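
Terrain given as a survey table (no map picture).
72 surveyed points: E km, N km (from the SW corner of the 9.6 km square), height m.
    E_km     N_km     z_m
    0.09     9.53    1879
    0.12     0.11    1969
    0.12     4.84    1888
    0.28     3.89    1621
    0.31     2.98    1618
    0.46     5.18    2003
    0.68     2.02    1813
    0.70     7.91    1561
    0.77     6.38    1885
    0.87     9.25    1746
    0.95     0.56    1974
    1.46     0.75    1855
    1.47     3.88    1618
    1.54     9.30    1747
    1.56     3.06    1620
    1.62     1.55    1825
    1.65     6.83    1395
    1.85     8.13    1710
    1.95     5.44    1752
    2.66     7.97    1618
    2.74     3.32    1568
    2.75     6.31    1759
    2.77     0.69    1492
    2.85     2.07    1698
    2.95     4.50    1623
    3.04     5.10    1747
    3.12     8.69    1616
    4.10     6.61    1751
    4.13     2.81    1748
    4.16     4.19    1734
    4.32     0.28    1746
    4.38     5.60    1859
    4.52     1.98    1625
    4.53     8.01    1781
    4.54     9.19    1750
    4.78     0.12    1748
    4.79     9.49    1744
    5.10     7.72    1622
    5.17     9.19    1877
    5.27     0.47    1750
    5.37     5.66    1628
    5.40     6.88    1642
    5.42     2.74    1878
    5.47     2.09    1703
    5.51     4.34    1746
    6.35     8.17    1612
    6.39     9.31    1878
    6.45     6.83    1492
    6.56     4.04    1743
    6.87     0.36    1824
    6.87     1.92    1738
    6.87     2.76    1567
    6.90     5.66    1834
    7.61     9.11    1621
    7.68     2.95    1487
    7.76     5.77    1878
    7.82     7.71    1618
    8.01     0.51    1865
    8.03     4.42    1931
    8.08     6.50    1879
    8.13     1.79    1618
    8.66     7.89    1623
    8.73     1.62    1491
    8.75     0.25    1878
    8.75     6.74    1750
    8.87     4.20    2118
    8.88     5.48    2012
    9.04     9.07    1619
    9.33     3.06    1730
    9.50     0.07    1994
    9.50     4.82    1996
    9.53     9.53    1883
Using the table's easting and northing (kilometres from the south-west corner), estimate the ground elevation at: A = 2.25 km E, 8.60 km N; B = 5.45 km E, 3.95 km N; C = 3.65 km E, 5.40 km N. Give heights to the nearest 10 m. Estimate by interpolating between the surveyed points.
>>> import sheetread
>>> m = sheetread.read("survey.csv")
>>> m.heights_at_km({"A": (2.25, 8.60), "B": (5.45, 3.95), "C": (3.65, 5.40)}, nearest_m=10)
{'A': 1740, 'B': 1750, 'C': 1750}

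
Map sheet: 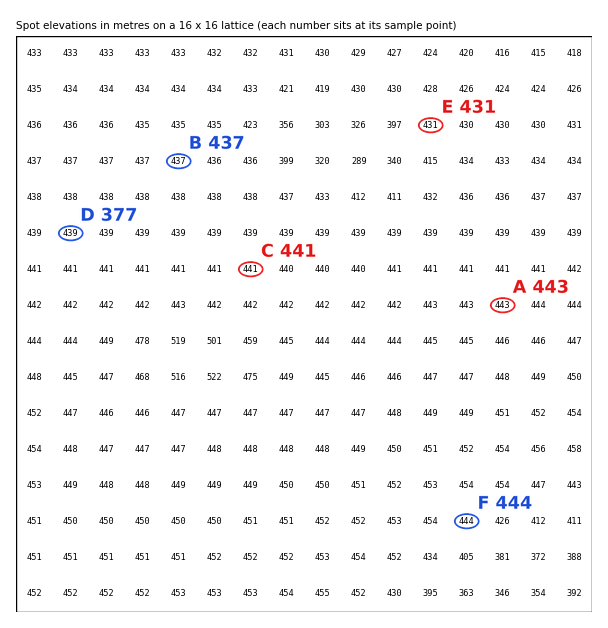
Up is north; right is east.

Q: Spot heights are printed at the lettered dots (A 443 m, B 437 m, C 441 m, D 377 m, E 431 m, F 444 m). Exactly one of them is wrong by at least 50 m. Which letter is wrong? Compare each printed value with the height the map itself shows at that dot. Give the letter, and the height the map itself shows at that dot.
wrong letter D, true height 439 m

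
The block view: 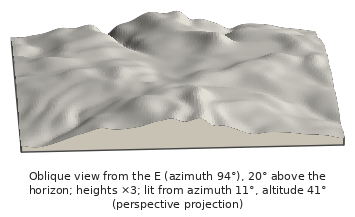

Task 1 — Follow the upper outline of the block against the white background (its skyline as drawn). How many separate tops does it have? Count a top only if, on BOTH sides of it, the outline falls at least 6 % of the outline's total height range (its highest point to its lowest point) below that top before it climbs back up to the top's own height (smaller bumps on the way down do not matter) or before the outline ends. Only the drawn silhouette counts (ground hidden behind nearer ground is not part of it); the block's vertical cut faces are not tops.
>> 2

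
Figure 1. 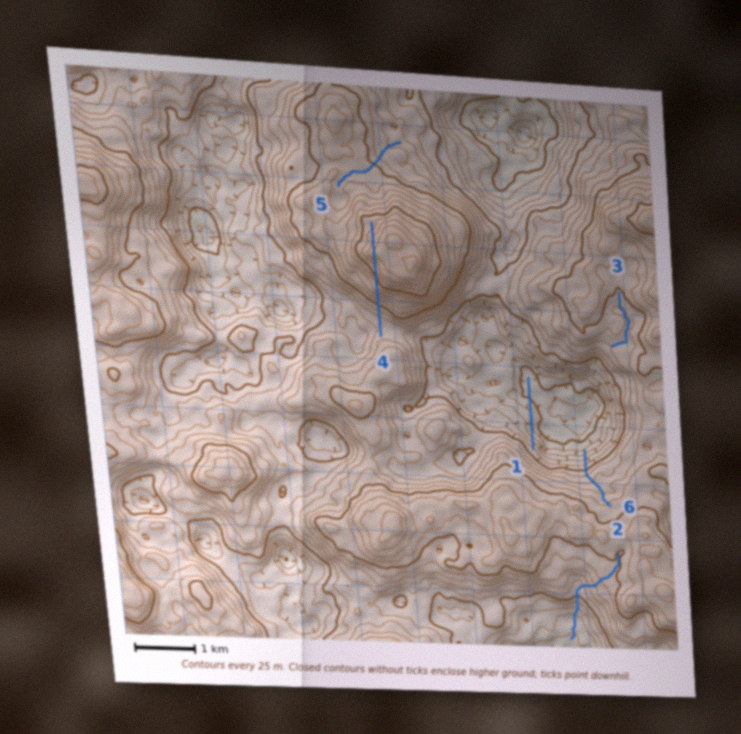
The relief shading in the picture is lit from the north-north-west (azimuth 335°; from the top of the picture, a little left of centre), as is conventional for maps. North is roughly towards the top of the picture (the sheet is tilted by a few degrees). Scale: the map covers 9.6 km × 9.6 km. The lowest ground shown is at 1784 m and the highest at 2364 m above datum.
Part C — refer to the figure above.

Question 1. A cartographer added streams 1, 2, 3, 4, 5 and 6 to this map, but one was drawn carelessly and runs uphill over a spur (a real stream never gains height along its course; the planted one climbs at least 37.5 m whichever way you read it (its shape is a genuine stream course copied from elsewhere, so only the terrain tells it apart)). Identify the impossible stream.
4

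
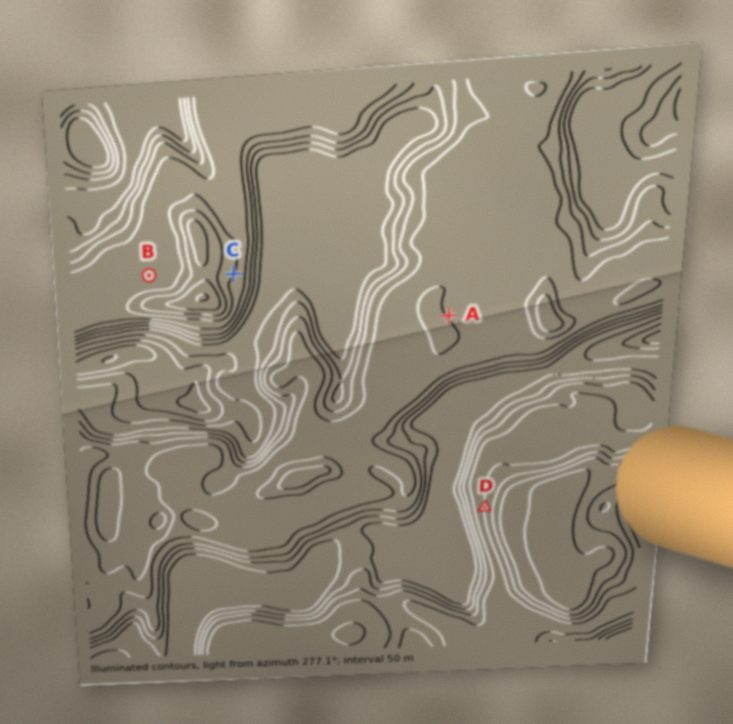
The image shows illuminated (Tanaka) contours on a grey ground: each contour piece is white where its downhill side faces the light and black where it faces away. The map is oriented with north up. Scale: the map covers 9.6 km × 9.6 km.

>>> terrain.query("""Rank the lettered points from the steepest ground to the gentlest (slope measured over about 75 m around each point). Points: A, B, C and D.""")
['D', 'C', 'A', 'B']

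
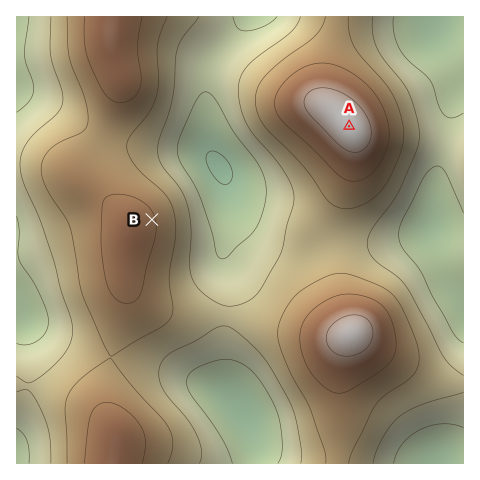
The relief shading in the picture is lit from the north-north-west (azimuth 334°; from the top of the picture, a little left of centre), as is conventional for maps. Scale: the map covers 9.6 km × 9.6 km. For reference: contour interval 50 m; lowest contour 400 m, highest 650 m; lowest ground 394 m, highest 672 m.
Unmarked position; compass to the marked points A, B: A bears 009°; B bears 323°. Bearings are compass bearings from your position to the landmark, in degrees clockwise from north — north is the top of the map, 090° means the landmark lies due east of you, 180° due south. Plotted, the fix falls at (303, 420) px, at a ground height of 520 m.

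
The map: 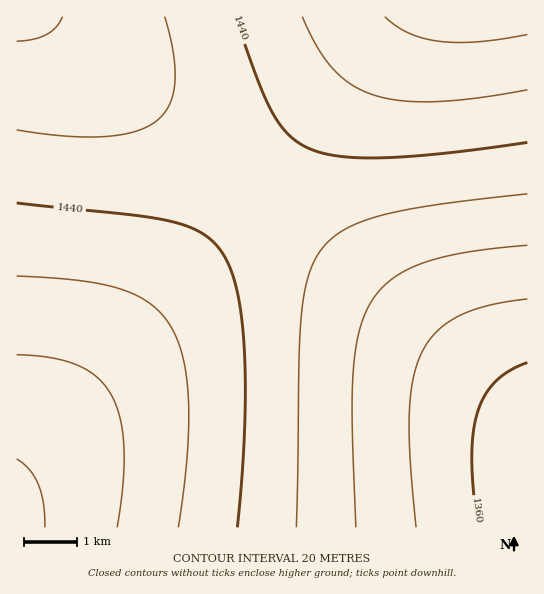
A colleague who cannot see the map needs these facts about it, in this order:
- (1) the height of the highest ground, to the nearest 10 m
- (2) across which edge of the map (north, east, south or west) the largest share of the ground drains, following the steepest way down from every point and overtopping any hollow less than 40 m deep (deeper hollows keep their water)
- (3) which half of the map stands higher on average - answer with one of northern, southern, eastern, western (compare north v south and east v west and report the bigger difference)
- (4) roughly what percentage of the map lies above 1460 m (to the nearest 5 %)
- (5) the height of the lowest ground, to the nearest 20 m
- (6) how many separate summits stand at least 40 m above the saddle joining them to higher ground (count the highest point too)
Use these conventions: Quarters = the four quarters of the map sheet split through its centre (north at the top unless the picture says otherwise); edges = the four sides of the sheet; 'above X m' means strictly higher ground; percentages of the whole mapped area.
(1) The highest point reaches roughly 1510 m.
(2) The largest share of the runoff leaves by the eastern edge.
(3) On average the western half of the map is the higher ground.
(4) Ground above 1460 m makes up about 20 % of the sheet.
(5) The lowest ground is at about 1340 m.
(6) Counting only tops that stand 40 m proud, the map has 2 summits.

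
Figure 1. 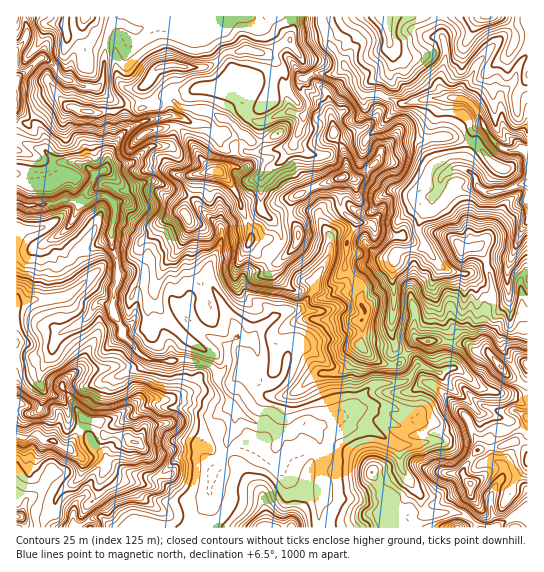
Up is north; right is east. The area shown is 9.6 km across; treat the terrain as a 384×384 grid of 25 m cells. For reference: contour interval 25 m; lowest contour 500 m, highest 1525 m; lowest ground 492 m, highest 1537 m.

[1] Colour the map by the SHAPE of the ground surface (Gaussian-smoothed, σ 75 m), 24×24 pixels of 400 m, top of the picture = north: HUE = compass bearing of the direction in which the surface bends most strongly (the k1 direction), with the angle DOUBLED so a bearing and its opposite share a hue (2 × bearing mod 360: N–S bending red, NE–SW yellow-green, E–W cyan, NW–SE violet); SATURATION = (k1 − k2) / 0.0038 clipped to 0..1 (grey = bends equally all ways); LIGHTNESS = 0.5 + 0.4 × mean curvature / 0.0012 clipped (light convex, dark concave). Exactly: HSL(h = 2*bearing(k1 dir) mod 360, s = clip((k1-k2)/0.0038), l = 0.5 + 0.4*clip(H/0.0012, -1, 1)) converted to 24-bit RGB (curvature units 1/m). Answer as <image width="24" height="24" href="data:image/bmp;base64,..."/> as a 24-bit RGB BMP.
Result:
<image width="24" height="24" href="data:image/bmp;base64,Qk32BgAAAAAAADYAAAAoAAAAGAAAABgAAAABABgAAAAAAMAGAAATCwAAEwsAAAAAAAAAAAAAqdU1zqmJGxJM5dcAUVIhRkYwaK1HX6KGbX6EZGyFSpOkyuOxcJXS01WzT1J8Y1uXvHqrn6aIe5iqMWO662QEziEANMMJIpQ2W6ZqrZ500Deo3l9qp3C0abOzTshfPWg5YXt3a255Z3B7ss+QVUFcnnRfW1lvakhqj5hDksCPbT6Gdyk4nDaZ4vnSFTqLz1vUo51uOGFEnjMpOctZvat/nFMvaJ8hkMjbSFZ+ZW55cpt/o6Jnd1d0oJWBX1yASkaD5u7dYKycXhRz09n4yd/+7bWZMiejwVRoZ2kuuCt70frxmlzMlD2HyLbd1/TuLEaYWUluZpCRko1+gXpwdHSFhI96amB/W5qek8d+kz5vIapaYZcxIxAZ+rasgDzBa8mvzM/809j4piZ0m0+yYtDUvMfq8XvRMb/ZQHuIcnWOaIWQkWZhgX5UfoNnZ4BsbYFngWtPkVpWapmdhUVhOh02jfWCi1+ktEVEHvklZxLHtmP3es/i04Tf77UsjGwk3C0qek5/VnZmdE5ekmpvnHtlYHlRZYFhZnZheHZghW5XeXhRRixM0vnxvSToTV7M236Tt3k2LAM22v+JJCMPHTAZ09F/m27EwYjGuYO3XzWafZ+VcZmeZmW/2qjLg1dbdnZNKG4qY64lt1nRkdfjJ9AljDIXKxQIlNIauLNTFmVS8Y6PpH3Va3rGL71fUzkXYlkcmU0fH0Juq6GDe22NWH98bqZ/xlLOw2iXzJmCk8TwDZNheF4UJh4Njy850PvrmVz5xNSWM01mT4xi2Jx/Lo1HMwIax9GVS0uxlMnPXk2mX59diF99i4ZsV2NIXEB5z5bN0u7PHxVJ9lO81OP3Qmbt1fH2UejcRsOTsJBKaktPQXYyjdBQgQyaNstHr6OAdKiih15vhKKTf1FnVI1mmWKrmne8V3OzhMeZ4eeaCBAr1+6kQnB/T6pNdpVBpWU8biw6tonIlofKyJi1SZkmCAAz39ukrbuKYlhxeIx+fz1tvb5LYkQoRkIcE5oOsSw/QaAx8vPYAQIy6vjTIxpcxsqJoGCThsFQmC6wqXyrWl6BvnO779LgAR8y1Jxvu5F+UG9PX4RjZx9571I+3rfck+a3I4mMTyynh9iQteG2DgY/9vfUIEJxrms5aig5vuldL2Lkf4NMgGF1UXpUns53YQCh1d+cgVGQy4F0W3M/DCMz+MHOVsiM7arEWZp2Bycs+vDFbGscESIcms5BMg4o1Wg6LMVunNJJErqysINuJ4UmNUmy59p3AgQx5cLAlEyHzWBlmceCADtu2uOojrHEXi2a9erWCg84/emY3gIcGIDSOtm/QR/F1/P0u6vZ5tbdCnyCh43d7cj1AF7L9dbXABJlWbRh3GnVzMTusvGdHQUus/GUbCVoha8238ImPRdOleuDdv/mVibGNDSKLnpNiIk+fL94zo+URCCdYUQASnkATU4ADkEAiAAyMnghRc+WzJUaqiAcUy2LyPnMJB6V0rrn+s3vHlhgvbUdEcAglW8NLTBHV3p3XaJOepAiNjUEvgAsW7N1c4eywsbpAEaVehuU41mrvQO+rej/9Mf60/D4qDjwFEtDTo1XYbSMyq77zNf//4zsQLKOJZOATn1reqJBWBJB7dTrDMLNdcGOgzRMn5Yrr35NBwkyqv8ZG6cRKAsNqv6TfVsqtDEbrCxIHWUjdjwtJScM2f+HOgCa99TyfD29YEJnV4RTetXLHO9lbgAWxXaTeTmLzY9SfGhDFFxALf804sr/SczzvKYvZTA3ktyvVjLS9tXzFipo7enCWN+fAMez82ZolFrNZGbNsKnYONB/oAZTwDiw2yVaZFSR1dv209r4w5nxqVDpKY0AaaESc6TLjNLNfzdQqntHb4McD0p84fHQo3jjewm9Dpg+uVcfZ1GQqoBxWglKTtGHmdikIxydyfLWk6EeKiAJsCtmrJfjqLVbZn4/SFQseHNPgXODiop5pNSJEyOE2/bVcx1GagwTv2AaY4g6OGIhWTcXRqeIU6NmuaBfAEo64xwArCIast7IFdGLMUla8tLpw8PwsqzycE/LZ2BIdoBT0bVnILsARp0IQxM/i5pjwqKNwqXCSWWNzWqcJp+TvYerS6p5qAj5Fjt30d2fqp9qO6ikVHdvVYs+inQ8T0gyvEyzuq/lhIfWz2m9kOKhYyBkWkqMW1mRwdCoeqCjoWC2kTzOv5dZKWVOxnGFEhhvc7bRzct4tsCUQWx6hIBkdoRpfnZsentyYHFef4xMaVlQpbJnvaBmOiVcpHqkYmmhss2Pl09+ckabQ4mg4Z6xYLrOPq6Q"/>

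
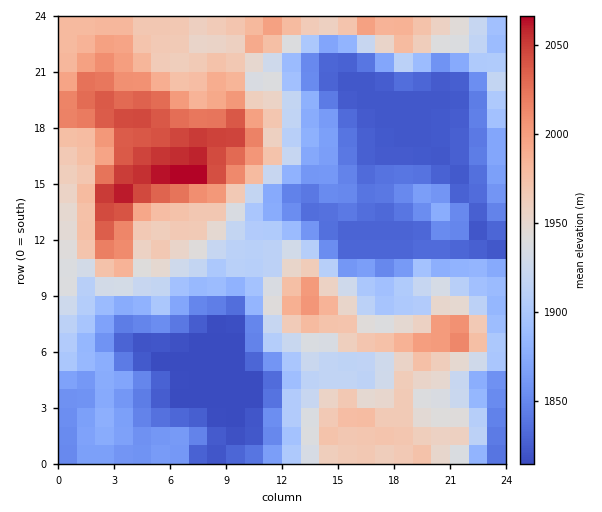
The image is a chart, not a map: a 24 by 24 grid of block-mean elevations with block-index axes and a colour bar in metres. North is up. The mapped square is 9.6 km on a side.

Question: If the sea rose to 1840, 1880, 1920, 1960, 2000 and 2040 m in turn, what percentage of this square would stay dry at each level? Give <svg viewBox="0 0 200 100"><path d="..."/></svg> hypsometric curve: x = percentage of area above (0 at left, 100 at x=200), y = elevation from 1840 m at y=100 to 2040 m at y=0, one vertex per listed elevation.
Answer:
<svg viewBox="0 0 200 100"><path d="M158 100l-36-20-31-20-29-20-38-20-15-20"/></svg>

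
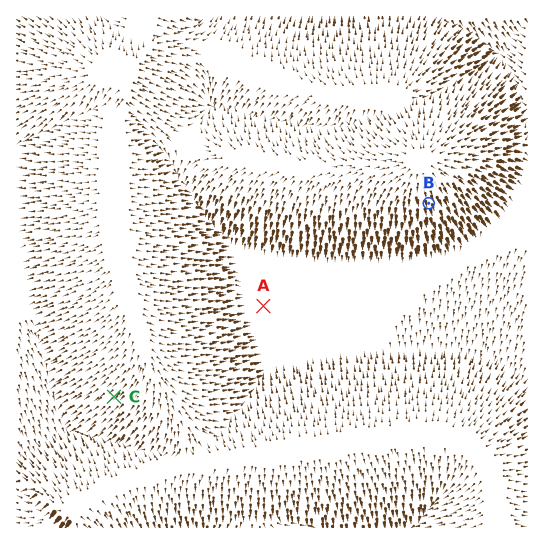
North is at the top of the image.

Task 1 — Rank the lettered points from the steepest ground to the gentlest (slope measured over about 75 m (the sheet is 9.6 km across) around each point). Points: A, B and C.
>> B C A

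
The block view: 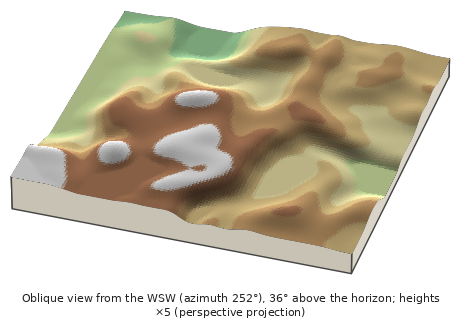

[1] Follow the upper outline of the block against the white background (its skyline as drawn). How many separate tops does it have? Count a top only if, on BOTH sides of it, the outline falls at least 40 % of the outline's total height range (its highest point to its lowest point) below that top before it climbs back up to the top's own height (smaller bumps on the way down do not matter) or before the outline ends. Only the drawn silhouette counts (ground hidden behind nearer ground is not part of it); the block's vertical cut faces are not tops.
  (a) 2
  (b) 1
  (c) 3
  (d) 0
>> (d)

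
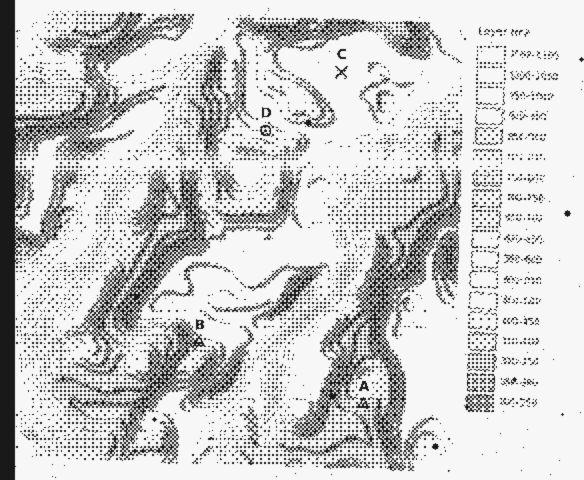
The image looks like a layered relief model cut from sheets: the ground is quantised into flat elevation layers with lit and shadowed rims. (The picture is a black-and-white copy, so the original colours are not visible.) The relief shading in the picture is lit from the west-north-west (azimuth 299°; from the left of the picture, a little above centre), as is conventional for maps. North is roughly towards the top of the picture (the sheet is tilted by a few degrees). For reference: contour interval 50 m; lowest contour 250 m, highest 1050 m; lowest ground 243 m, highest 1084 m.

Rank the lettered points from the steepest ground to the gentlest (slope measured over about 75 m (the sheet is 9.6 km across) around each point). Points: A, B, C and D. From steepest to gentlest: B D A C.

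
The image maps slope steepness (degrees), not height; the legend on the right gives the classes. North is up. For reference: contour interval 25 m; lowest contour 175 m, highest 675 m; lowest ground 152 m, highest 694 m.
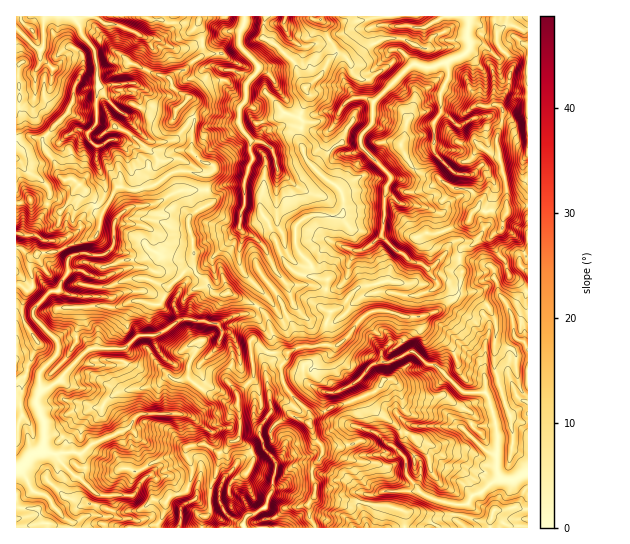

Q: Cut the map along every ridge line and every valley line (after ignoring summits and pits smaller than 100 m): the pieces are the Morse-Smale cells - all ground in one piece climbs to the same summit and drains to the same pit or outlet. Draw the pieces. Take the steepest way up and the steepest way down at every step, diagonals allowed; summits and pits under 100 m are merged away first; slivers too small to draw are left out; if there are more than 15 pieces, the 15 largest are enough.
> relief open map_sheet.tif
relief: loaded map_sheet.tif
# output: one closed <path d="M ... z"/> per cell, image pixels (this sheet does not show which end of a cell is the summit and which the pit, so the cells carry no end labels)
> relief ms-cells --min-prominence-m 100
<path d="M206 189l-27 2-24 13-24 3-5 2-11 13-2 24-10 9-24-2-10 6-7-10-32 7-8-7-6 0 1 279 140 0 12-31 13-4 6-4 4-14 0-9-5-9 0-10 18-3 12 8 6 0 8-11 4 0 4-3 1-23-3-21 16-16-2-37 2-1 17 13 18 0-7-4-4-4-12-31-7-7-28-14-16 0-6-10-13-12-2-26-5-26 5-6 16-10z"/><path d="M527 252l-7 5-1 8-17 2-8 4-5-6-28-6 0 20-2 15-18 15-8 4-15 4-12 0-20-6-12 0-8 4-11 11-6 9-11 10-39 2-11 6-3 8-4 4 2 17 12 17 13 12 3 6-2 8 4 10 10 14-4 12-7 8 3 26-7 10 1 12 6 11 213-1z"/><path d="M527 16l-206 1-1 2 5 7 2 9 8 12 1 7-8 7-5 12-18 14 3 11-8 17 3 7-3 8 0 13 8 19 17 17 8 4 8 8 3 18-1 5-4 2-26-1-10 4-7 7 0 20 5 9 8 7 4 15 15 2-5 22 0 6 8 6-4 8-1 24 12 0 32-33 16-1 20 6 19-1 16-7 18-15 2-15-2-20-17-2-9 10-6 1-8-5-10-3-28-25 6-49 4-7 15-2 27-28 0-26 8-10-1-18 8-16-1-16 19-10 4-10 12 1 17 14 1 17 5 6 14 2 9-2z"/><path d="M265 16l-66 1 0 10 4 12 0 15-7 5 1 4 6 5 10-3 8 4 13 2 9 2 6 5-4 11 0 12-6 9 0 12 5 11 7 6 1 22-9 23-16 0-20 6 2 13-20 14-1 9 5 19 2 26 13 12 6 10 16 0 28 14 7 7 7 20 8 15 5 3 5 0 9-5 26-2 2-2 0-22 4-8-8-6 5-28-15-2-4-15-8-7-5-9 0-20 7-7 10-4 29 0 2-14-3-10-8-8-8-4-21-24-4-12 0-13 3-7-3-8 8-21-15-33-18-17-12-6z"/><path d="M478 43l-8 0-4 10-19 10 1 16-8 16 1 18-8 10 0 26-27 28-15 2-4 7-6 49 28 25 10 3 8 5 6-1 9-10 17 2 1-8 3-4 6 0 10-7 10-1 12-8 2-12 6-10 19-4 0-123-23-1-5-6-1-17-13-11z"/><path d="M198 16l-181 0-1 90 6 1 12-8-1 14 6 10 6 10 13 10 19-14 10 3 1 6 7 7 7 0 7-5 14-1 9-12-4-10 9-6 3-10-6-8-29 2-5-8 13-3 24-1 7-8 9-20 0-6-6-12 10 2 20 10 9 0 7 6 1 5 4-1 5-5 0-15-4-12z"/><path d="M157 39l-9 0 5 10 0 6-9 20-7 8-24 1-13 3 5 8 29-2 6 8-3 10-9 6 4 10-9 12-14 1-7 5-7 0-7-7-1-6-10-3-19 14-13-10-6-10-6-10 0-13-11 7-6 0 0 51 11 14 18 11 4 7-1 13 13 9 17-27 3 0 6 6 6 8 3 10 6 4 16-26 21 2 18-5 16-12 14-1 18 4 8-6-3-5-9-3-9-8 0-26 3-6-2-4-10-11 5-8-16-12-3-8 8-6 9-3 9-8-2-6-7-6-13-1z"/><path d="M253 340l-2 1 0 13 2 9 0 15-16 16 3 21-1 23-4 3-4 0-12 16-3 18-5 10 0 24-8 10-2 8 113 1-5-11-1-12 7-10-3-26 7-8 4-12-10-14-4-10 2-8-3-6-13-12-12-17-2-17 7-11-18-1z"/><path d="M195 60l-9 9-9 3-8 6 3 8 16 12-5 8 10 11 2 4-3 6 0 26 9 8 9 3 3 3-1 4-5 4 0 14 7 0 13-5 16 0 9-23 0-6-1-16-7-6-5-11 0-12 6-9 0-12 4-11-6-5-22-4-8-4-10 3z"/><path d="M311 16l-45 0-2 6-1 16 12 6 18 17 12 26 2 0 16-14 5-12 8-7-1-7-8-12-3-12-3-3-8-1z"/><path d="M187 171l-14 1-16 12-18 5-21-2-17 27-4 20-4 5-30 9 5 10 11-5 24 2 7-4 3-5 2-24 11-13 5-2 24-3 24-13 28-2 0-16-6 2z"/><path d="M205 444l-18 3 0 10 5 9 0 9-4 14-6 4-13 4-4 6-2 14-6 8 1 3 43-1 2-8 8-10 0-24 5-10 3-18 2-4-4-1z"/><path d="M81 185l-4 1-6 13-10 13-7-5-7-2 0 4-13 26 9 5 14 1 5 7 3 0 6-4 22-5 4-5 4-20-5-5-3-10z"/><path d="M527 205l-18 4-6 10-2 12-12 8-6 0-14 8-6 0-3 4 0 7 29 7 5 6 8-4 17-2 1-8 8-6z"/><path d="M17 159l-1 43 7 1 8-3 16 4 2-14-4-7-18-11z"/>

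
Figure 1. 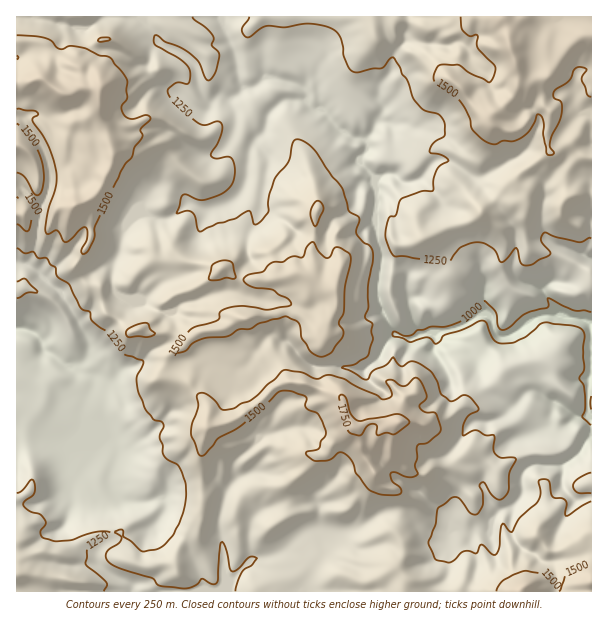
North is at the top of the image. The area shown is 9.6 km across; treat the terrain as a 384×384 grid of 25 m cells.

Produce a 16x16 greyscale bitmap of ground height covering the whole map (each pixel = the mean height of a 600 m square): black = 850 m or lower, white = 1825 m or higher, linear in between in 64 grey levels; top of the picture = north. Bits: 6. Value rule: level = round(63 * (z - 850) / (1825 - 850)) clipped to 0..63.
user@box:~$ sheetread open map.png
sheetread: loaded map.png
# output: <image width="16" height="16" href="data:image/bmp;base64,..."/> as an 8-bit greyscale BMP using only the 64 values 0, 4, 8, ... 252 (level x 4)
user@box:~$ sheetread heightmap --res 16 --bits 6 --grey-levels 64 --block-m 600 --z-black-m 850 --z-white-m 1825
<image width="16" height="16" href="data:image/bmp;base64,Qk02BQAAAAAAADYEAAAoAAAAEAAAABAAAAABAAgAAAAAAAABAAATCwAAEwsAAAABAAAAAAAAAAAAAAEBAQACAgIAAwMDAAQEBAAFBQUABgYGAAcHBwAICAgACQkJAAoKCgALCwsADAwMAA0NDQAODg4ADw8PABAQEAAREREAEhISABMTEwAUFBQAFRUVABYWFgAXFxcAGBgYABkZGQAaGhoAGxsbABwcHAAdHR0AHh4eAB8fHwAgICAAISEhACIiIgAjIyMAJCQkACUlJQAmJiYAJycnACgoKAApKSkAKioqACsrKwAsLCwALS0tAC4uLgAvLy8AMDAwADExMQAyMjIAMzMzADQ0NAA1NTUANjY2ADc3NwA4ODgAOTk5ADo6OgA7OzsAPDw8AD09PQA+Pj4APz8/AEBAQABBQUEAQkJCAENDQwBEREQARUVFAEZGRgBHR0cASEhIAElJSQBKSkoAS0tLAExMTABNTU0ATk5OAE9PTwBQUFAAUVFRAFJSUgBTU1MAVFRUAFVVVQBWVlYAV1dXAFhYWABZWVkAWlpaAFtbWwBcXFwAXV1dAF5eXgBfX18AYGBgAGFhYQBiYmIAY2NjAGRkZABlZWUAZmZmAGdnZwBoaGgAaWlpAGpqagBra2sAbGxsAG1tbQBubm4Ab29vAHBwcABxcXEAcnJyAHNzcwB0dHQAdXV1AHZ2dgB3d3cAeHh4AHl5eQB6enoAe3t7AHx8fAB9fX0Afn5+AH9/fwCAgIAAgYGBAIKCggCDg4MAhISEAIWFhQCGhoYAh4eHAIiIiACJiYkAioqKAIuLiwCMjIwAjY2NAI6OjgCPj48AkJCQAJGRkQCSkpIAk5OTAJSUlACVlZUAlpaWAJeXlwCYmJgAmZmZAJqamgCbm5sAnJycAJ2dnQCenp4An5+fAKCgoAChoaEAoqKiAKOjowCkpKQApaWlAKampgCnp6cAqKioAKmpqQCqqqoAq6urAKysrACtra0Arq6uAK+vrwCwsLAAsbGxALKysgCzs7MAtLS0ALW1tQC2trYAt7e3ALi4uAC5ubkAurq6ALu7uwC8vLwAvb29AL6+vgC/v78AwMDAAMHBwQDCwsIAw8PDAMTExADFxcUAxsbGAMfHxwDIyMgAycnJAMrKygDLy8sAzMzMAM3NzQDOzs4Az8/PANDQ0ADR0dEA0tLSANPT0wDU1NQA1dXVANbW1gDX19cA2NjYANnZ2QDa2toA29vbANzc3ADd3d0A3t7eAN/f3wDg4OAA4eHhAOLi4gDj4+MA5OTkAOXl5QDm5uYA5+fnAOjo6ADp6ekA6urqAOvr6wDs7OwA7e3tAO7u7gDv7+8A8PDwAPHx8QDy8vIA8/PzAPT09AD19fUA9vb2APf39wD4+PgA+fn5APr6+gD7+/sA/Pz8AP39/QD+/v4A////AIx8aGh0aGxwdICMeHSYqKx4ZGRgcHR0cGx0hGxkaIiMZEhITGCAfIR8jJB4aGBoaFRARFBwkHyUnLS8kHRoWFREQEBUiLSYkKzk5LBwXExASEREbJSkpKjAvLCQYFRIOERETHygnJiYmHRcTERETDhEVHSYmKispLSAQDwwKCgkYHCAgJCgpLC4hFBYUFBEWHSUgICEhIicqIBkdGhsbGCkxJRsbGRofJhkZHiEiISMqLi8fHhwYHB4UFRkdISUmKy4wKSEbFxkXExYZISooKCwxMSYcGBcWFBYWHCowLSgwMS8iGxkWFhYaGiYrLjEsJyQkHBsZGRkZHiAkKTIwMQ="/>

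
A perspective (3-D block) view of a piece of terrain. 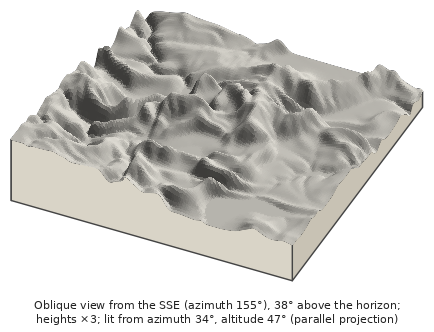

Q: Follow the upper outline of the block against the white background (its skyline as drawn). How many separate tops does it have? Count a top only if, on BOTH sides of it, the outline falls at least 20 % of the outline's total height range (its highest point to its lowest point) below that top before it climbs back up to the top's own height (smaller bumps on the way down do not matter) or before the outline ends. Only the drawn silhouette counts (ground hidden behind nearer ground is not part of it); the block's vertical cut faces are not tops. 1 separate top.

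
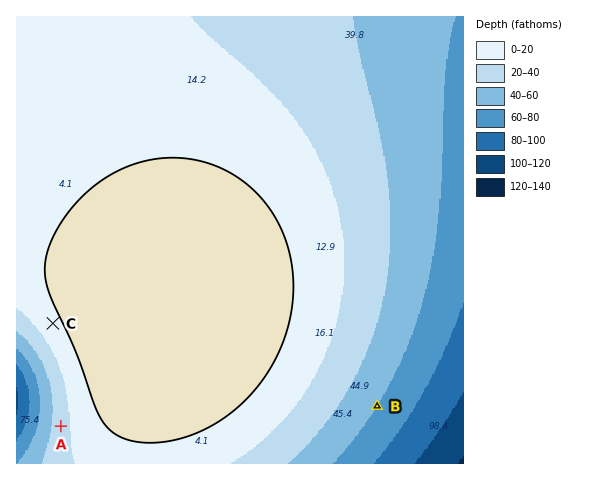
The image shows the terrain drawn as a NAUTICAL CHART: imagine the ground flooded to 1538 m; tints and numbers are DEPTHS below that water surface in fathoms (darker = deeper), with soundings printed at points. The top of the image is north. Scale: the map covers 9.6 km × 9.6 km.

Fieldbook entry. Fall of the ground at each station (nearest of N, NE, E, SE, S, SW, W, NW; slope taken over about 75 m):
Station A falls W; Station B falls SE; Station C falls SW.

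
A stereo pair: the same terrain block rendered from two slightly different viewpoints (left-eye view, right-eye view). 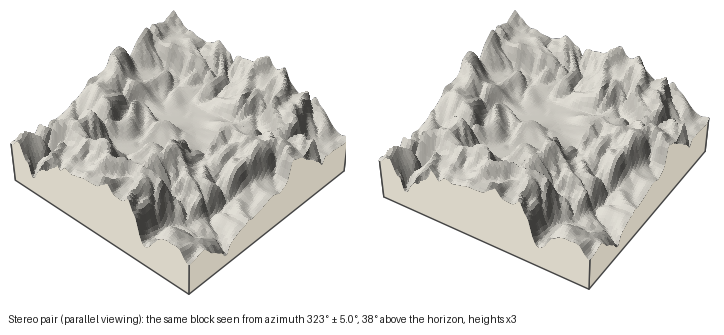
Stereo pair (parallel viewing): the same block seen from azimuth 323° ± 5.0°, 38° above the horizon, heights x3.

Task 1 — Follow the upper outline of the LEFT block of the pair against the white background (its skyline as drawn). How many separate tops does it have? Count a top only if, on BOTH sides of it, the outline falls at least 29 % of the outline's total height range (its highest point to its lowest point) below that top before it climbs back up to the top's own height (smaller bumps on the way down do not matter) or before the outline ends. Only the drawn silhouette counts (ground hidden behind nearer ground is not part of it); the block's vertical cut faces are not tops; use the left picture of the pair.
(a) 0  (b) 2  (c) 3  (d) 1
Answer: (d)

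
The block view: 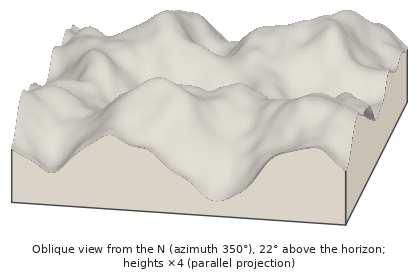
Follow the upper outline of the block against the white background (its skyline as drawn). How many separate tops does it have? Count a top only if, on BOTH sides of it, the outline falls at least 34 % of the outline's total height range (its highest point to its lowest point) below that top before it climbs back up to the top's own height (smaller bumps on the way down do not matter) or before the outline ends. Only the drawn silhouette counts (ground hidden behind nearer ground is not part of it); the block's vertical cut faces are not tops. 0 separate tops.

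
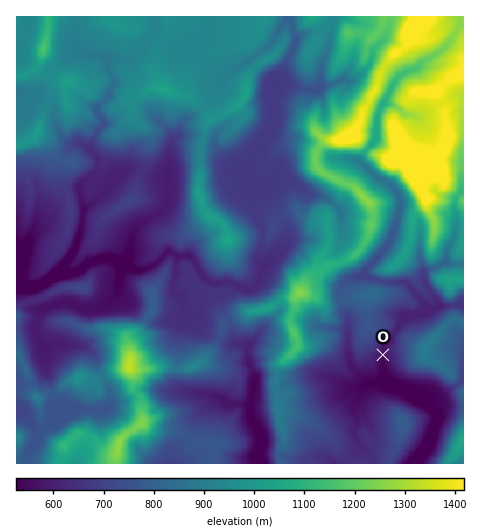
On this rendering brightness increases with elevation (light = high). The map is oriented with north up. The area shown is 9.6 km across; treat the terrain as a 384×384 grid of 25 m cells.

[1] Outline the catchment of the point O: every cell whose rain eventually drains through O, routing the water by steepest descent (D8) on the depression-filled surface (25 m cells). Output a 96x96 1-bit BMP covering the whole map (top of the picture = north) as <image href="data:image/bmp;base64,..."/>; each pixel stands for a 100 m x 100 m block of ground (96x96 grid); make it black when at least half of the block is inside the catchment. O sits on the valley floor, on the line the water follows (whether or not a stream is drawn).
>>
<image width="96" height="96" href="data:image/bmp;base64,Qk2+BAAAAAAAAD4AAAAoAAAAYAAAAGAAAAABAAEAAAAAAIAEAAATCwAAEwsAAAIAAAAAAAAA////AAAAAAAAAAAAAAAAAAAAAAAAAAAAAAAAAAAAAAAAAAAAAAAAAAAAAAAAAAAAAAAAAAAAAAAAAAAAAAAAAAAAAAAAAAAAAAAAAAAAAAAAAAAAAAAAAAAAAAAAAAAAAAAAAAAAAAAAAAAAAAAAAAAAAAAAAAAAAAAAAAAAAAAAAAAAAAAAAAAAAAAAAAAAAAAAAAAAAAAAAAAAAAAAAAAAAAAAAAAAAAAAAAAAAAAAAAAAAAAAAAAAAAAAAAAAAAAAAAAAAAAAAAAAAAAAAAAAAAAAAAAAAAAAAAAAAAAAAAAAAAAAAAAAAAAAAAAAAAAAAAAAAAAAAAAAAAAAAAAAAAAAAAAAAAAAAAAAAAAAAAAAAAAAAAAAAAAAAAAAAAAAAAAAAAAAAAAAAAAAAAAD/gAAAAAAAAAAAAAH/wAAAAAAAAAAAAAP/4AAAAAAAAAAAAAf/8AAAAAAAAAAAAAf/+AAAAAAAAAAAAAf//AAAAAAAAAAAAAf//gAAAAAAAAAAAAf//8AAAAAAAAAAAAf//8AAAAAAAAAAAAf//8AAAAAAAAAAAAf//8AAAAAAAAAAH4f//8AAAAAAAAAA/////8AAAAAAAAAB/////8AAAAAAAAAA/////8AAAAAAAAAAP////8AAAAAAAAAAH////8AAAAAAAAAAD////8AAAAAAAAAAB////8AAAAAAAAAAAP///8AAAAAAAAAAAD///8AAAAAAAAAAAB///8AAAAAAAAAAAA///8AAAAAAAAAAAAf//8AAAAAAAAAAAAf//8AAAAAAAAAAAAP//8AAAAAAAAAAAAP//8AAAAAAAAAAAAP//8AAAAAAAAAAAAP//8AAAAAAAAAAAAP//8AAAAAAAAAAAAP//8AAAAAAAAAAAAP//8AAAAAAAAAAAAf//8AAAAAAAAAAAA///8AAAAAAAAAAAB///8AAAAAAAAAAAD///8AAAAAAAAAAAf///8AAAAAAAAAAA////8AAAAAAAAAAD////8AAAAAAAAAAH////8AAAAAAAAAAP////8AAAAAAAAAAP////8AAAAAAAAAAP////8AAAAAAAAAAH////8AAAAAAAAAAD////8AAAAAAAAAABP///8AAAAAAAAAAAD///8AAAAAAAAAAAB///8AAAAAAAAAAAB///8AAAAAAAAAAAA///8AAAAAAAAAAAA///8AAAAAAAAAAAA///8AAAAAAAAAAAAf//8AAAAAAAAAAAAf//8AAAAAAAAAAAAP//8AAAAAAAAAAAAP//8AAAAAAAAAAAAH//8AAAAAAAAAAAAH//8AAAAAAAAAAAAD//8AAAAAAAAAAAAD//8AAAAAAAAAAAAB//8AAAAAAAAAAAAB//8AAAAAAAAAAAAA//8AAAAAAAAAAAAAf/8AAAAAAAAAAAAAP/8AAAAAAAAAAAAAH/8AAAAAAAAAAAAAD/8AAAAAAAAAAAAAD/8AAAAAAAAAAAAAD/8AAAAAAAAAAAAAB/8AAAAAAAAAAAAAA/8AAAAAAAAAAAAAA/8="/>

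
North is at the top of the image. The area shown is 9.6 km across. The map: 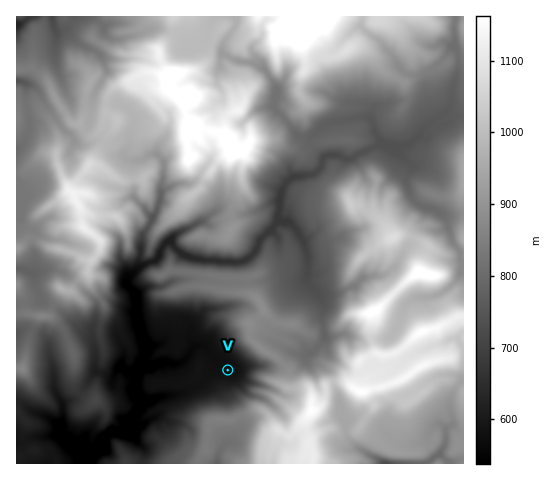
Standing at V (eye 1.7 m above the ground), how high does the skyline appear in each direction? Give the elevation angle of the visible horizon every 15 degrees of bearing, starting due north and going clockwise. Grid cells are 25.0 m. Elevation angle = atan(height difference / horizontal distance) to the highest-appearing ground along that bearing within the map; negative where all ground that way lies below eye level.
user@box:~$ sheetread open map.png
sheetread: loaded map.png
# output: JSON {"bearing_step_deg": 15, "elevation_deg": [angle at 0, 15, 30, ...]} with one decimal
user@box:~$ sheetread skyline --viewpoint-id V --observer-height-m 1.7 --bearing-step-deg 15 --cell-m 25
{"bearing_step_deg": 15, "elevation_deg": [9.4, 14.9, 19.5, 20.4, 19.8, 16.1, 14.2, 19.6, 17.3, 17.4, 17.2, 15.2, 14.6, 14.2, 10.6, 3.6, 0.9, 2.4, 3.7, 3.5, 5.1, 7.6, 6.8, 7.9]}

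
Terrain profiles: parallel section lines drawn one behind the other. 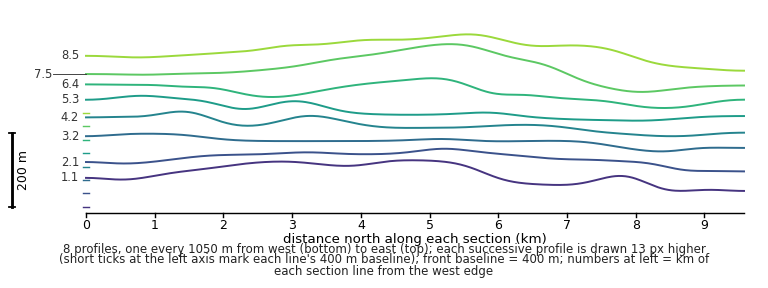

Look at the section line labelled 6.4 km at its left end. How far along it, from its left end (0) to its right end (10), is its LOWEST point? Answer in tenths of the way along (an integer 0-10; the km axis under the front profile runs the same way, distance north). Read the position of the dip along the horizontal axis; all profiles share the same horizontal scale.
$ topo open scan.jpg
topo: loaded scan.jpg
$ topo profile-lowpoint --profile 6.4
9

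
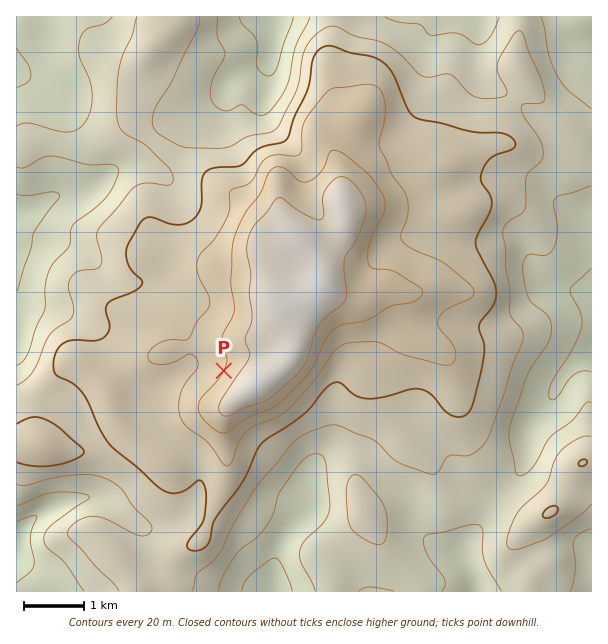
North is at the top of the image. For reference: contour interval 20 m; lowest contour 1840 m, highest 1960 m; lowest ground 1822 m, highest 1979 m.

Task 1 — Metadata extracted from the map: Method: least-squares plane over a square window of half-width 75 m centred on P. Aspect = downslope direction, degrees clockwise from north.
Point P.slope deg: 4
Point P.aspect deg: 298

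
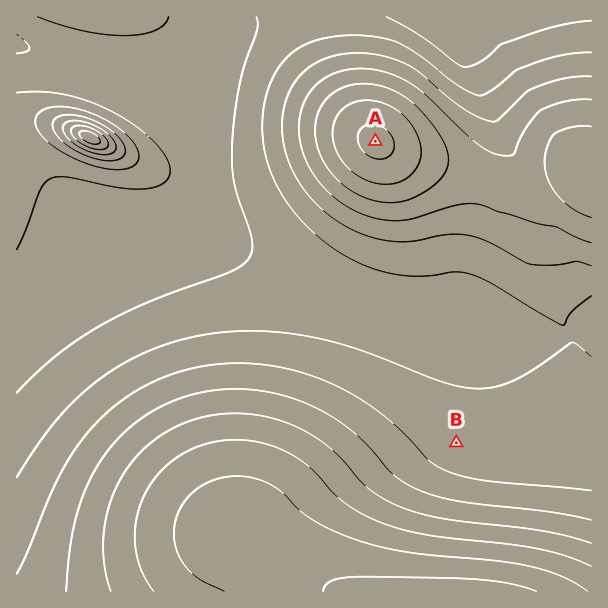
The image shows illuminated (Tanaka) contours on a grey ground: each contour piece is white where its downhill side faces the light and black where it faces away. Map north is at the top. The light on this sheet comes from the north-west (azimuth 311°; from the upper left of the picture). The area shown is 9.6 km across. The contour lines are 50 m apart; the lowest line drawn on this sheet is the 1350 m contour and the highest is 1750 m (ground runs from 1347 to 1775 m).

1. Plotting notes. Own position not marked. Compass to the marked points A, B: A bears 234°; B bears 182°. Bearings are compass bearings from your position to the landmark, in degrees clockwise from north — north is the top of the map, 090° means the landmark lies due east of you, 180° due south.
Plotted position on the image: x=469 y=73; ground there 1410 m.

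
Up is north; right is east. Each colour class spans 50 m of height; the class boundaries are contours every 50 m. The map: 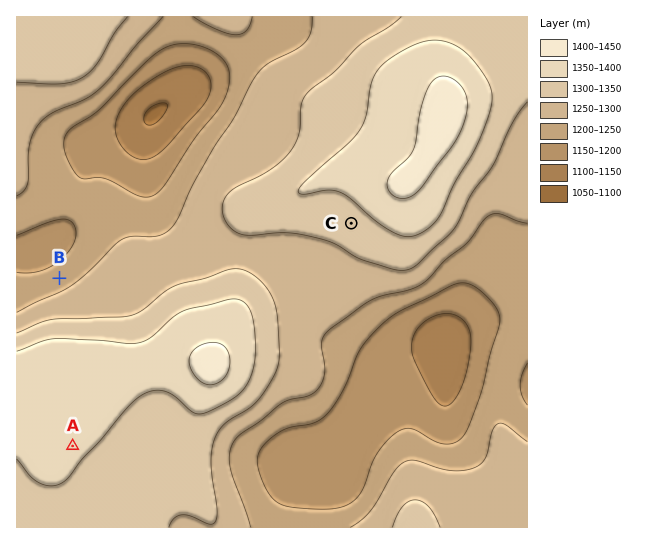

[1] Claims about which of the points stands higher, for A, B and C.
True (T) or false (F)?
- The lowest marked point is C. F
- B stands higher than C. F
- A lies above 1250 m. T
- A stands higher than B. T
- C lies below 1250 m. F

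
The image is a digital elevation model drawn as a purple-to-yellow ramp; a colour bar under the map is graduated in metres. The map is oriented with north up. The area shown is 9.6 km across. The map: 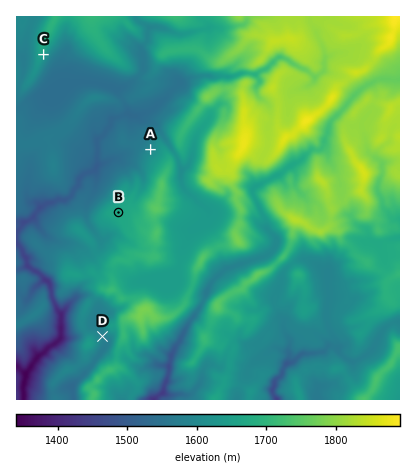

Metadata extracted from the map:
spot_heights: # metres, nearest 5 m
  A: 1600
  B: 1670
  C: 1640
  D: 1580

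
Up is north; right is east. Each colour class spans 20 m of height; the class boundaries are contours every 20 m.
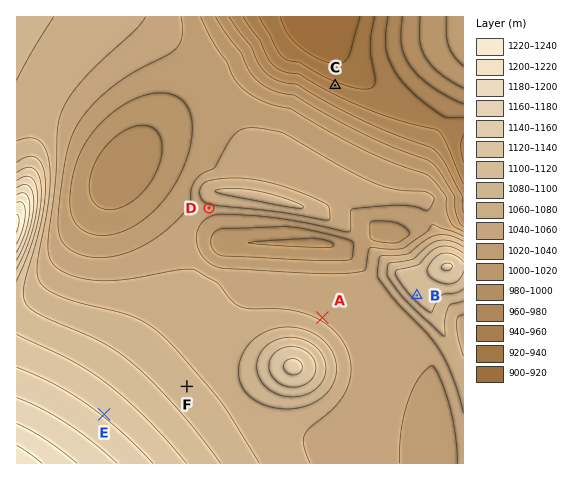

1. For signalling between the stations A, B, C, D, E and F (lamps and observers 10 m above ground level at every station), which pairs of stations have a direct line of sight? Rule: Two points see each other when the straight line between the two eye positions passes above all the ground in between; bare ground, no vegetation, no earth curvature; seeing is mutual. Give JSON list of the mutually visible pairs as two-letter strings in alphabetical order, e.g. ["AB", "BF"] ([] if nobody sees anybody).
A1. ["AB", "AD", "BD", "BE", "DE", "DF", "EF"]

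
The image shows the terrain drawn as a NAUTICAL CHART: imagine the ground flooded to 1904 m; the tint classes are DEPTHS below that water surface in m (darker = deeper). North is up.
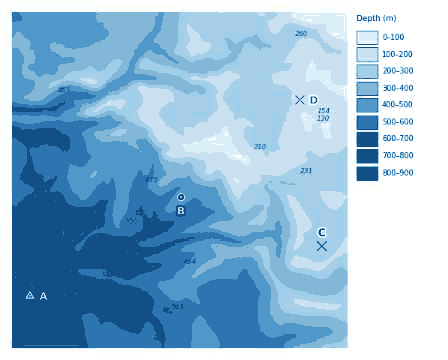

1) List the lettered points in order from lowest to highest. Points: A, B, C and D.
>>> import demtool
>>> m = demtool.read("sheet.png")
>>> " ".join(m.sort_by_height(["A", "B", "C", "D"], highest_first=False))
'A B C D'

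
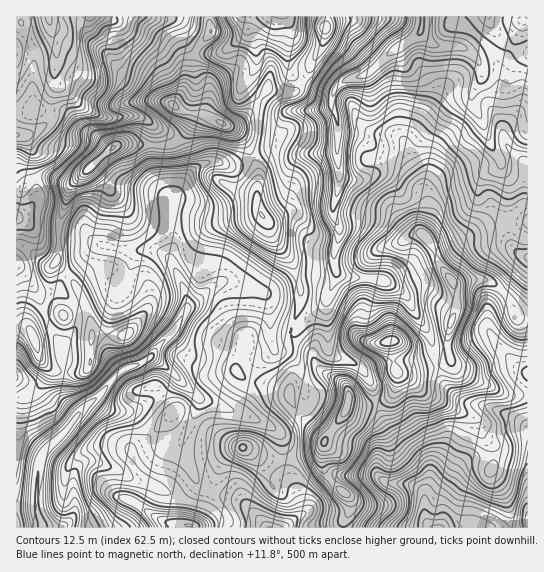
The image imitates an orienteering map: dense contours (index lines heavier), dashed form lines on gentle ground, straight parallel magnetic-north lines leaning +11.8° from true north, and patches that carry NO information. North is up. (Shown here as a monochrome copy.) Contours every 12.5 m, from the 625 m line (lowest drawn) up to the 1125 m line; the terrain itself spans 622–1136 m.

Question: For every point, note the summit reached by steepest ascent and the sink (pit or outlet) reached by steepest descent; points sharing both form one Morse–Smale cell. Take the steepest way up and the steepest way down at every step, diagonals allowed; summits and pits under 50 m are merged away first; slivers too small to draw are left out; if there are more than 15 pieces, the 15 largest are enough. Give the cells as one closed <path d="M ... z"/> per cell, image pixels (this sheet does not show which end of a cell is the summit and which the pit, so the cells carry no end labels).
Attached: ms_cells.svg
<path d="M421 33l-28 18-27 24-17 4-10 5-6 9-1 13 5 13 2 44 0 24-6 18 0 10 7 18-7 26 3 12 3 4 43 5 19 11 7 7 4 11 16 22 4 10 4 24 3 0 12-6-3-8 0-20 9-25-4-23 28-4 12 4 13 10 22-27 0-8-7-3-8-8-2-6 2-10 15-10-12-10-5-9-2-19-8-16 0-5-13-23-5-17-11-20 0-8 11-20-6-15-8-8-8-4-26-2z"/><path d="M435 365l-26 7-12 0 0 9-4 12-6 6-11 4 7 16 12 19 32 28 2 15-4 14-6-7-5-3-27-2-13-8-36 1-7 5 17 14 3 7-8 26 185-1 0-98-5-6-14-8-24-10-15-1-11-5-15-14z"/><path d="M233 281l-11 0-8 4-21 18-8 7-9 19-27 30-27 12-27 28 14 10 25 4 32 32 12 0 5-4 14-31 2-11 43 14 33 16 6-1 17-13 9-10-6-31-5-12-7-7-12-3-5-7-3-28 2-7-3-1 1-3-2-3 1-1-3-8-12-7z"/><path d="M95 400l-4 1-15 16-8 12-23 21-5 9-3 16 0 38 6 14 146 1 1-3 5 0 10-16 6-16-15-12-15-30 0-8-3 2-15-1-29-31-25-4z"/><path d="M90 240l-31 0 0 14-3 7 1 5 12 11 10 13 8 19-20 6-16 1-4 3 17 34 1 45 14 15 20-16 23-26 27-12 27-30 11-20-2-18-14-32-5-4-13-6-35 0z"/><path d="M209 16l-160 0 7 30-1 35 4 6 8 4 16 17 20 9 34-1 8 3 10 10 0 16 18-1 15-14 8-16-11-2-12-7 22-22-2-24 6-13 12-13z"/><path d="M251 157l-18 8-18-4-13 3-15 13-15 24-1 16 2 29-2 5 0 10 14 30 2 17 23-20 12-7 11 0 16 4 14 7 8 0 28-10-7-20-17-21-7-19-9-12 0-37z"/><path d="M527 16l-104 0-3 15 10 12 5 2 26 2 8 4 8 8 6 15-11 20 0 8 11 20 5 17 13 23 0 5 8 16 2 19 5 9 11 9z"/><path d="M147 144l-26 0-7 3-45 40-10 38 0 15 31 0 12 5 24 6 27-2 18 9 2-12-2-29 1-15-12-16-5-13 0-27z"/><path d="M285 16l-75 0 1 17-12 13-6 13 2 24-22 22 12 7 20 3 21 10 8 0 21-18 12-19 10 4 20-1 6-10-9-5-6-10 0-16 4-17z"/><path d="M337 272l-10 26 1 52 11 9 15 4 10 8 7 11 5 20 2 1 9-4 6-6 4-12 0-9 12 0 27-7-4-24-4-10-16-22-4-11-7-7-19-11-32-3z"/><path d="M279 149l-12 2-15 7 7 15 0 37 9 12 7 19 17 21 7 20 18-2 14 4 5-7-3-20 7-24-7-18 0-10 6-18-2-34-48 0z"/><path d="M57 84l-6 18 0 11-3 8-11 10-16 4 6 3 5 13 0 23 4 11 0 13-10 14-10 5 10 6 13 14 7 3 13-1 0-14 10-38 33-31 19-12 34 1 0-16-8-9-10-4-34 1-20-9-16-17z"/><path d="M481 279l-28 4 4 23-9 25 0 20 3 8-15 8 8 18 19 16 36 10 20 9 8 8 1-55-7-4-22-23-12-21 2-18 15-14-11-10z"/><path d="M305 81l-11 11-17 0-10-4-12 19-16 16-11 3 15 12 10 19 20-8 6 0 10 4 41 0 7-2 0-32-5-13 1-13-19-6z"/>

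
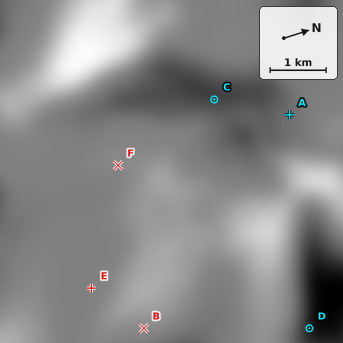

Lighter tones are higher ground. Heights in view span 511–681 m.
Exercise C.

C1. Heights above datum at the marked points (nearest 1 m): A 586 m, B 604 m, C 557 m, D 535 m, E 598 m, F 602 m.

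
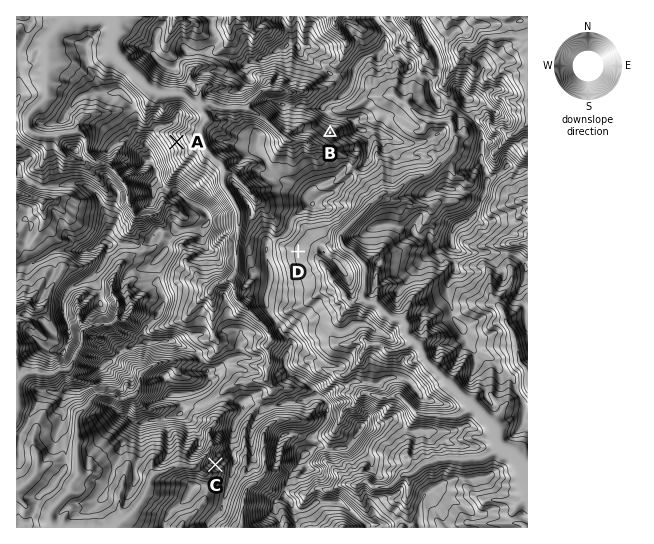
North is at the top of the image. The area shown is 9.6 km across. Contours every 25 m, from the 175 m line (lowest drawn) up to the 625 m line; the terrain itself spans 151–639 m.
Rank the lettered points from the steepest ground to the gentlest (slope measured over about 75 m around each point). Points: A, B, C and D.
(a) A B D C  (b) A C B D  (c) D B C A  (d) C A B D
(b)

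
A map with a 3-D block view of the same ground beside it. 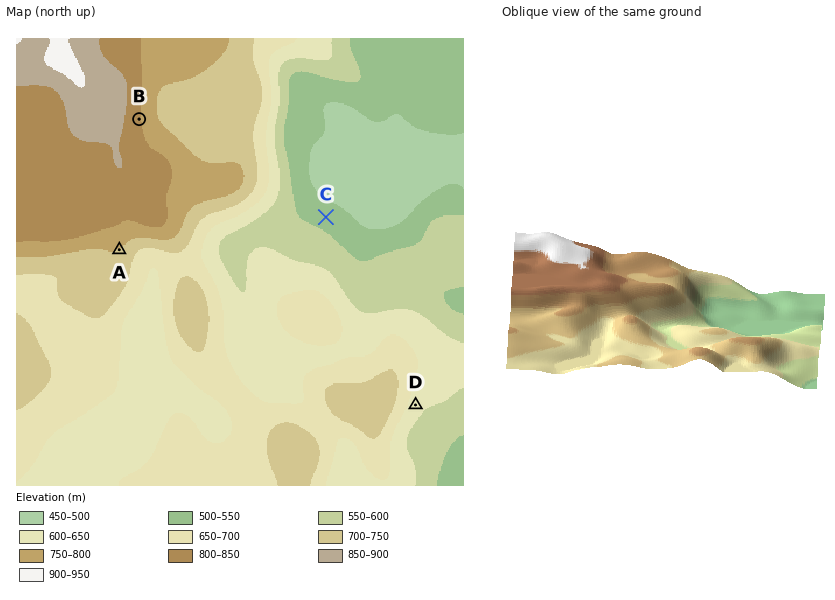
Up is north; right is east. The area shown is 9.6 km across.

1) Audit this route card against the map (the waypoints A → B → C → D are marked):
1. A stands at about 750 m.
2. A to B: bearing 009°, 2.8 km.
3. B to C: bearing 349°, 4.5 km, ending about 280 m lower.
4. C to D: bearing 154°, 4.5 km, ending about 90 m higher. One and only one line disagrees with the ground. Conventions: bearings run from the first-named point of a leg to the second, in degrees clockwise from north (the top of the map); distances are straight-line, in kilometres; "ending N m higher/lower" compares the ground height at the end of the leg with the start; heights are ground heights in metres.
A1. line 3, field bearing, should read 118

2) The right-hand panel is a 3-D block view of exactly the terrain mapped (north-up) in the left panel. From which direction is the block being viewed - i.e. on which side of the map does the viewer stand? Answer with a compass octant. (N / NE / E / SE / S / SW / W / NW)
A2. S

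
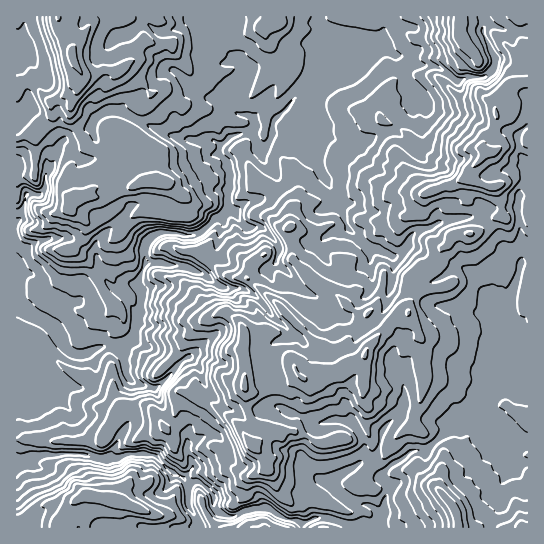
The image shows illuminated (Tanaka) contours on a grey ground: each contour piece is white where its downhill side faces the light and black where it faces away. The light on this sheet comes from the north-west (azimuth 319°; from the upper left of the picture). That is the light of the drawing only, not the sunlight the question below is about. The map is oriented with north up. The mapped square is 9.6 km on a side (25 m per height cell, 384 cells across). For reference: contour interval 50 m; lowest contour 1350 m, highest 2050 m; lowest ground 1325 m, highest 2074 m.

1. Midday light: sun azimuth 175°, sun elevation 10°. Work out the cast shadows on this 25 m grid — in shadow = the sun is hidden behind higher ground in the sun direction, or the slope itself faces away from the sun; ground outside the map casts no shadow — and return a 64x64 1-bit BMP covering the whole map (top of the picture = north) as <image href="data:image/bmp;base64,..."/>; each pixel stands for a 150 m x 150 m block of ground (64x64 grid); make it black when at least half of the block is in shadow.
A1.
<image width="64" height="64" href="data:image/bmp;base64,Qk0+AgAAAAAAAD4AAAAoAAAAQAAAAEAAAAABAAEAAAAAAAACAAATCwAAEwsAAAIAAAAAAAAA////AAAAAAAAAAB/7/AAD4gABP/HAAAPzAH8z4BwAA/8B/ziAMADB///94AAAQcD//87AAAFnwP///gAAAA/Av//8gwAAb4A///gAAAB/gD//8AAgAB8AAf+A4AAABwAP+4BhAfgDgD/5wAM58EAAP/gABvjwYAAf8BgM+AAAAAH7OBAgAAAAAfv4IAAAAAAA+/5AAAAAAAAD/8AAAAAAADP3/ALAAAAA8/+4A4AAAAH//+AMOAAAAY/8eD4cAAAAAfA8HP4AAAQAfhwb/wAAOAB4C/f/AAAwADPH7yOAAAAAC//cB8AAAAM//78f8AAAAp//fDfwAAAAH/749sEAAAAH/vnu4YAAAD/+88fwgAAAP/92h/wAAAAAP/sP/AAPgD//4P04AAOAH//geB4AGAAP/8EwD/A4AAA/v8AD8BAAAD//7wBhHgAAH/jIAAAeAADt+wAAAA7AAYw8AB4ABpDPCDgA/48DAP8QeAefxwMwZgDQDr/gAQAAMcAHP/AAAAcJwAf/RAAAH+4gAf/2IAB8BgAA3/hwAfAAAAA/+BgHgAYQAB/4AAAAAAgAH/AAAAAABAAf4AcAAAAAAAxsBwAYAABAAP4mABwAAAAD/8AQCAAAAB8PgA8AAAAAAAcAB4AAAAAEDgAAAAAAAAAIAAA+AAAAABvAIH4AAAAABgAQAACAAAAAA=="/>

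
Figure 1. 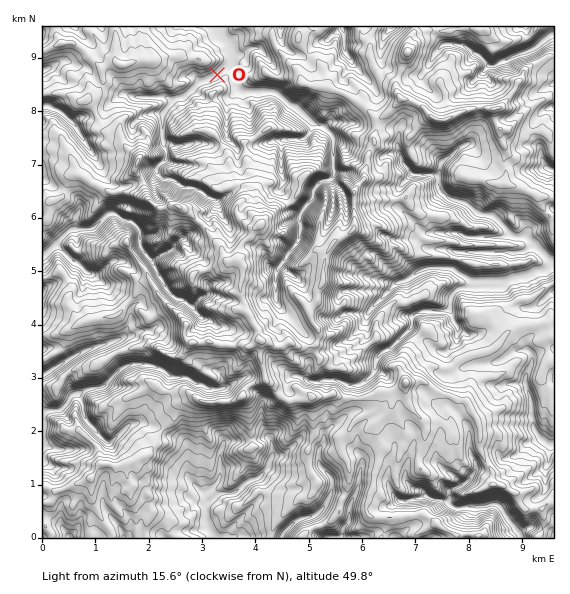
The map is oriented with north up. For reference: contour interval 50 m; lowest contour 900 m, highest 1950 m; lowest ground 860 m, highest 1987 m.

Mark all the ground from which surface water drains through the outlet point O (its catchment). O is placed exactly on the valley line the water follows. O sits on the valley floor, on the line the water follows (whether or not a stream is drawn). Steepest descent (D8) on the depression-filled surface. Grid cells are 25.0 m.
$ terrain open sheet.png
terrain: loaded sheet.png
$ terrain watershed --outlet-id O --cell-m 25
6.081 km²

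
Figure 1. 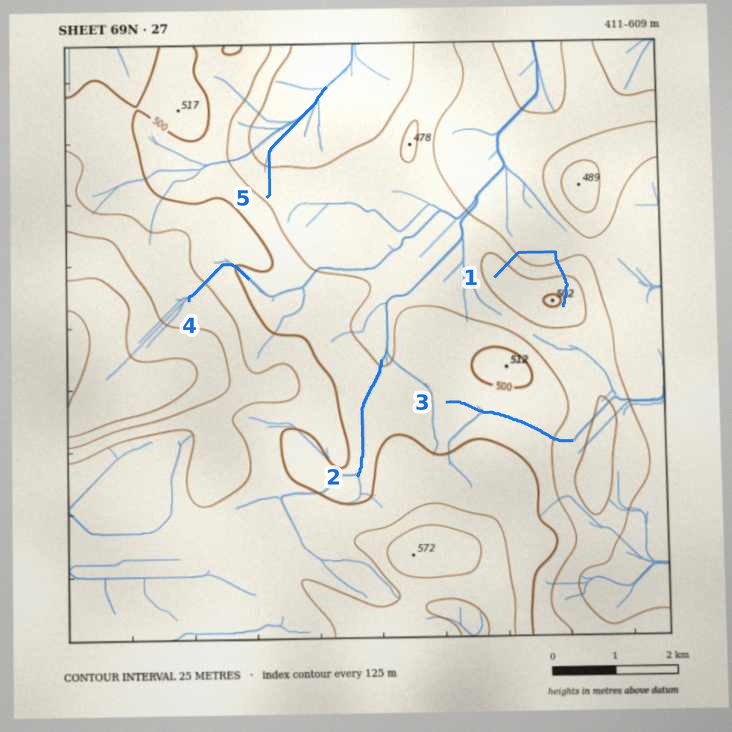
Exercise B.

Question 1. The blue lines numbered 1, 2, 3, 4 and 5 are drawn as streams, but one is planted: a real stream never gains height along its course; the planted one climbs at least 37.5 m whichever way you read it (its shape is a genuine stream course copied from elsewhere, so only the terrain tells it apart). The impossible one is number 1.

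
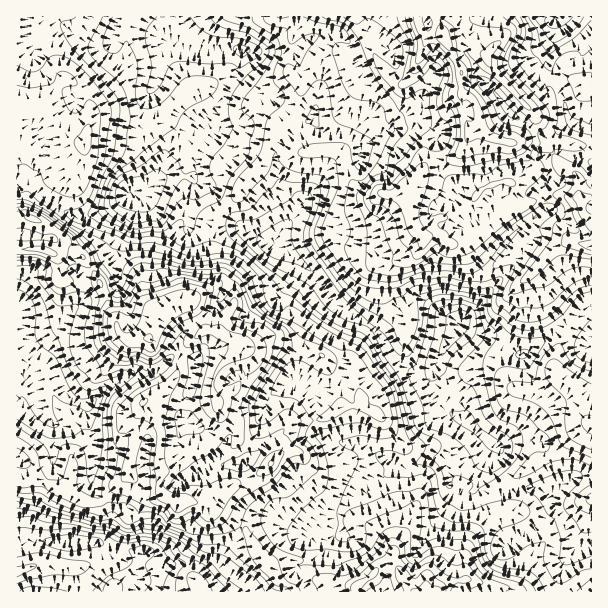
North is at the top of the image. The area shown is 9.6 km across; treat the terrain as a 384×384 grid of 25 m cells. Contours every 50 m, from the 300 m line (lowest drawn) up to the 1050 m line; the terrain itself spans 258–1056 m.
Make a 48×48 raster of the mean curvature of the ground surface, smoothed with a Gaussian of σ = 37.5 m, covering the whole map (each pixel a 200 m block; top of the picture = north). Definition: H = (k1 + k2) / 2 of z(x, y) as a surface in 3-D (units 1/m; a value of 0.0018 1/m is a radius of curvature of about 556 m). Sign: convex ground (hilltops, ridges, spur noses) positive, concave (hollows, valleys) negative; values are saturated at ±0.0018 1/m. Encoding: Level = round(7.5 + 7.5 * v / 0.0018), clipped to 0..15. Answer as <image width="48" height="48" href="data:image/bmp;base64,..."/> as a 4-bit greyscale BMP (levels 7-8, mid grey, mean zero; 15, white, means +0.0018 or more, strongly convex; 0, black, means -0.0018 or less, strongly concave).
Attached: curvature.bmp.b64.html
<image width="48" height="48" href="data:image/bmp;base64,Qk32BAAAAAAAAHYAAAAoAAAAMAAAADAAAAABAAQAAAAAAIAEAAATCwAAEwsAABAAAAAAAAAAAAAAABEREQAiIiIAMzMzAERERABVVVUAZmZmAHd3dwCIiIgAmZmZAKqqqgC7u7sAzMzMAN3d3QDu7u4A////AFVniXemRnicJ5ZNyVqZ91W4rGu97ahnyNqImYVVSGrUS1SPRauUb3n25X6XZmd1jpzLu6raahIjhHr8iXVoebtByFuDNohlaFZlRnVCAFmKeJq2ZWmGNI9winyRJaqHQ2QiEQF5RVSpdmt2ZVVSVYqUSHqlVWfHWFeHVpafZ6x5qGlXZ4mGmIiaR1iIiGPCeWR3mbt8g28qyGZXh3h3mHeLdWZ4mrl1h3eKz8hkrO/auVZFmHd1V3iNhXd4mrkovci9tirKSrKWvamFaXl3ZXh6o1dpYzJEad2GtimtOpElebrJN4p3iFd5xIplzahlJFlUyRZ/DamEQxHfNKloiIQ0hIdmOsuXVW116QltK4bLaZM+z9Z4lkW5V4mGFpqIaNp4mSaJVrSYxOiVlkZFVoi7u6dlNoVKqoVTSFXnaKVldsRauUNWZquDRWdGhndpmVZHmFfYiYNFqpcnq3zIivtkZ1N4l3d4moZ5cwra+qaJ62YmqUapmbpHdoZ3uIiHiJaISSKp26Ya2Lg1VmaHmbw4WYdXuqhniHWkadMFacwX0ptzV3Z2qchGaHhouoabqWiTinxQID9D6Dm1NVmVupNINbh4qVjbh5dFp1WYbQcxm7nJRp/IyyOZQrmJdBfZQ2WGp4rPz2XTZq6oqLpZqRbncmiJljKKVViHh2vXvWJurLmu12e3lDjpZyZlZ4YphmaIZ1z1eqcnmRXYZrhDI2jMVjFpaqp1mFV5RF20uLm4HbhQa2RTSKebMjEtmomnRjZpYysX3L7uI/YyqFclqXZ1VWZU6lipU3ePx88HhHvM1+Z6h4JJh3dUlpmyT7aYl2ReUOcJx5qHnYiYdzKJm7ulh4mLJPt4eDBMX5NJp4VFipljVDaqm4q9SJmFtU+FZP/8jmWId3VVV5UkZmqpeFdud9qVO1XZniEY9nvHmpVHh0RWZ5ynaGiK64mqM6Rrxmr+RHeCRGpXlyZ2VYyWaGadZWaLsxmqF/+QA1VVVFuJqGiHZDqnWFa4Oph2nXATfHMEm4QkZWqIicl4lSeojpi7RTmJl9xYu1V4nKYSZ1llR+lnVTR4i/u7WVO4aVF3yHaImqc0ZkhVhb2WeXZrV1TNhlRWmZoUynh4ibiIhVeGtkrFmZh6JVhbh5l1IWxfpGpoebiJllmFmVSlq6maRXpbp+yJm4BTR3lojKd2iVpoSJeZWJmIRVl4cV567+mM3JZ5ebdmiolmdHWLhXRmiGNldD+baXRlMneJZ8mHiZeGZpaJqUeYd3eJSTvHQE+kWIiYZqqXV6h5Vqp1emWYdlaWW2joBvqRmImHaKiHRIqJlJmFWnSImEmjSt2wL6SimYeIqpZ4dGmppmiJq4V5hXzYM6sA+1SWu3V6unZ4lXiZmmmJ16d5ZPSfIL8fg2Zah3SJl1Z5lnhlVkRGlamJPJFPMvGOUmlLdnaIdXR5dnZnZQEktVmnTGQbjdKc9FY5uGiHZ5RqZnhmd2aHilMgpmY+b1h436lUemh3iZdadodoi7q7ZGZopHdvLGdni4QVWQ=="/>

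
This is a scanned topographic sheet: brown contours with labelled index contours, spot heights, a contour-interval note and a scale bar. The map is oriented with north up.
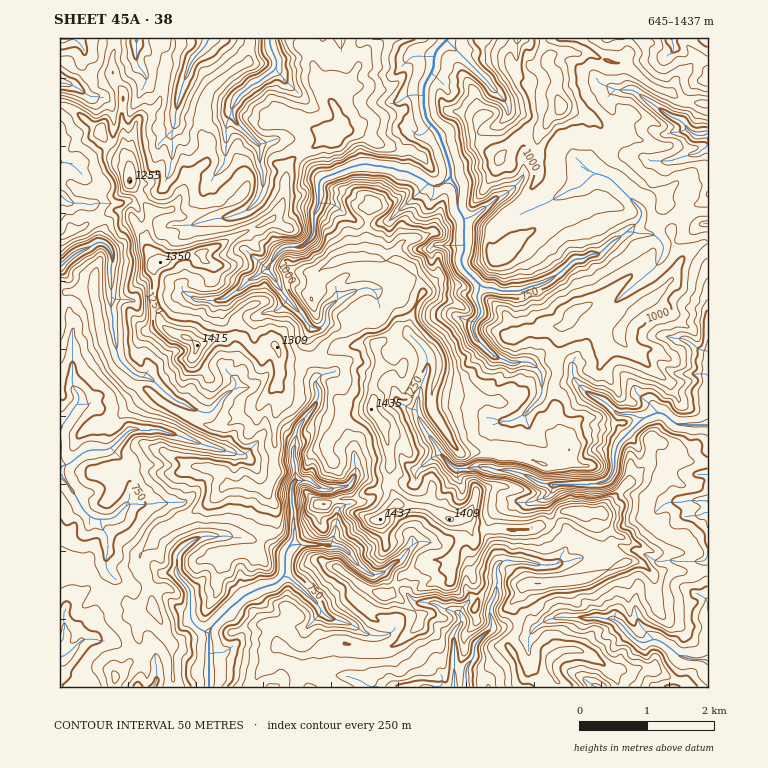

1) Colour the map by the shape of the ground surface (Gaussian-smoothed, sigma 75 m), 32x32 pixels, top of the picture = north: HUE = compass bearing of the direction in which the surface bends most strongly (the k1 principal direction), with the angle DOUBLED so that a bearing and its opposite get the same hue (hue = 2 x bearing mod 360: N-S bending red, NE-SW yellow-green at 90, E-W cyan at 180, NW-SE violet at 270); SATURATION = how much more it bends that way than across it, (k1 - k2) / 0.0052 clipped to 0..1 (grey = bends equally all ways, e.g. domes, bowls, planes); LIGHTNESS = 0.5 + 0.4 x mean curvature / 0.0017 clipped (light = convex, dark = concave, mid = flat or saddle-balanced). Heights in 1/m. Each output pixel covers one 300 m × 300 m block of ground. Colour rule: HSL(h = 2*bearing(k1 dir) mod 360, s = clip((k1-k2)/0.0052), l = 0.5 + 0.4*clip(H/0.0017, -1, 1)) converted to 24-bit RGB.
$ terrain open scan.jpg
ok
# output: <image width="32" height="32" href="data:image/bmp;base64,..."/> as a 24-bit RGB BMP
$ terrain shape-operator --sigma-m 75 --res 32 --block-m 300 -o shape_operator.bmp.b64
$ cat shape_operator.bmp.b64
<image width="32" height="32" href="data:image/bmp;base64,Qk02DAAAAAAAADYAAAAoAAAAIAAAACAAAAABABgAAAAAAAAMAAATCwAAEwsAAAAAAAAAAAAArYG9a1ed2eTCoUC2NH2L2uWpV0p5LDFdXnuO1qiqT2iLpKZmeYSkY6d4emNEiGZFgV8xe3wra7ttOWV8nUrFTVyCucmcgm3HsuCgfBo3LB1utum9lnTGbdTMZJjVvIe/RGtOhpSpn6l1vGaDWkV9zteSXXqgLS9hSHJpqY6BuJGbfaWvoH6qnnOahYWwoJLKtYm3X45tn696ZiSUD1FmyZi1ktibRz2L46nDmJvlzfT0cqW/QVOd3JOWLQ0QeH0yPmxyXW8+dWlIop5qiVeFmOGkt1S5IhpliIThYqt6r7iaVZ1aV6O8r7zh3SrVjUUexkin2p6zaMFrEBppBsIAG51E16RnL4N5pca3fYqwwouadzVIQhYOLRQGgdd0P4q3UEOLdpibdH6Sjo2pmcuarLZhOQ89YtoWEUMusMnSwm224uPFGmeOLwYEgF8gvMFkN1gsj96DzWfDFAcs8/nSCgBn1dl6Yo0zIioJNzIIPToHMA0RlUSq1+/flb+2PzRkS3d7fp90dZ6pW1qN0siXzIbYEQo89OHXG1tIDi8JNqFI2J12LwQbXaFdisKN0dv60MTzlRUjdxwVb9l6cuc9BBkv8L++wWqFfE+KjaNmZKZpS4KOP3SPwt2ffllcZi1dmIumereWXD15qFtdec9CVA0UvCZxntFWtUyip0ZLALkqWgJCf3is2PPylf/rMxcA4AYKwIHUlJjG58vAact/BREus+TGnITntH314Mf04bjtoF/BMYtzneKqf1K0bXTBirCjtJKeMC1jw5a00YqLFFBtc8TYysDix5TgxdbnyXc9Ays6q/rE9uIPMwAX7sXACKA4J7R/uHm/2HyGyq96EBAjQkkQZWYYLnQlboRGdnZGn9V0fp3ddUytjVyhUaWTmap9VYWPSUyZW2uF4rPC2H25DT4SLjsMZF4hjGtB4rSbAQ4y9ZANA05NrGCWsdpnj8teDh4laVMolaQ6st6Uck341Nj3xs7wUYadZTw/nLZtbeCiWWq2dEhecZWQjnWmkbFybiRLWIMtOGRDVo5KyGev5YbrvoylW391fXVo3PDDBgAz9ePWCiGfmNbq6tb164TPNGO+tOnuxdL267+wIGVMLoEzkGTK6ob/1N332Nf0ooXNJzdEZYRhdJNea01AkjRkVYdF0aigN09yeFpGdGosGUEZ4KetjXu8gZ+/6fXOAAwzs/+YlAABVCC3pnw+zOmjTjOyo9F2FyBb+tvRa0HVea3rCZ1WDzEHjpwwcmMq/4Gkg0JlaX9XlE5DdLBYXD+Uub3ZoajMYEOLdmCvxKfPoajYkOnolKbXmFC++OHTAAAziCgQ6PDZATItqnFJ3+qdDToy3unEMgUBb40AMxoAMxYATAsArcwcZ5cCAPcDADAz9tXXXmGQfZ5voHNZm5kuMlUbY2gjv1u6jLrZtvDnW8nAUy4KLRIGUEgV+PnQAAEz5M3p1uW9JRNOYo1X7OKRmdrLMwAq/fSwWVvwq7XtwM3zqMXntoHItOfFxqc4ARky5GJpu4V0hKS1l6m/bEe/zJzWXsSCCFAMVVoFLxUEPxoGdGrWW6XCb8GN7uh4AxQwZbp32Z2ZTi9naa1QyuzGhDyShAB5r/K2V0leW3peh3huhVR/kbCaxaCYs4GfFlJlG6OJ5PDbkitnn044KX1Imoxcr1OIxlqxo3qzmsribM3gL49RrX+7wpayw4h7w263AzArx5KFej3J1PfVsZtiJQQv2PrRbEVhd1xxlWFVQH43QImAtryBccKxzZrYawIoI4AXLR0G2YEdIrWiwEhrdHRMWztBd8SZn9XdiSJDeWtDs9GGGVZCkmRF2KymrL2fCQ9InMuIOzxi7+WziitSEkpv8e2yTW17aoWuhpK+yqzQKVCK0tmTVBkTLwYEuvO7eh9kcEOKwPHEKi9feUGlgVWImdm/xXwwUyUxpFuZ2OSNZc6HVy5wjYhPkdJOo4tvSSN0QIY5Smx717OTh3+2U1m55emITZ+wVp+tU264nU4yZxNI5NuGRxVwy+PgoTdad1Stn+fGub1MJSh2OD2aiWKZTOCCylqDXjxWLW8r+ffSVUGSSGJ/hsTKt9y8V5S2elTXwJjSQFenxN6lW499rV+Wwu/Lb3qoYB9zMwAIrrkjLH1ZyrV6N1puqqJ6nHK3pNnTlqfLuZzQNRRTODKjlMB9GCKjnHe7xIre0fb6y+/vl2nRsIrdTZu4082+uozDBx0srXNCQKVjVb9/2423j9alcbOMq257GAAz2+LwzMXjloDLp5W/eH+fZJueuK2Vj4RIUz0db1YhE4jQkDyNo9qIEBJxP8Cex+12V5FMhJNWMHFnzWLD6ExXGqAgMQIZ9uNeF3dxvI+WSG9dXZhJ8JxlNjUSsmwTACFRnOqVZ3fFoIe7tYC8zKfLZZSdWHSW1ZnCiJW0hb2qNhxemHbV3eq4BgctqTJl1fiIXVQ2WRAQyLghADMOedNc6irYgRie8uvZK01zT4Exg2xNYXde2bya2NPrXajHEQYtWloAJy4FFCwHo2V7rYaGvYW2qmG0SI1w3qXArYV3OkJ9KRxx8uDZBAQvjVuU9urVXUmhTVSExeS8s5vXCHwbEQAzz/Dx5L/ry3/FZIWTcZWKa46Xruq80YGXQB9XewBi4trJhKi4YrJwAjEMPpszoHOmroSVsXOXRXxt3qunWERtEXEGG0wAMwAhTnpZ1fjTf17WpKLq9dbsmzE1yDE0ATIaGDMAGlJc3aq1u6vXna7Mv4rerI4WXWMHDAYtOTWj7erexJ/LkIOjuIevIlIVDC0GYZQ6qoyLd1WKvr56rXTI7df0mGzdLUWVeNuvwtRTWVMtJkwbVnMv4Gzm8sz4yHPq1vXyAB4zuceKnHROiLEnNHWa59L169L5FxOQI0+S4dO1pXaBtoi4n3umh4KruJu+Hmk6RW8qnHhZj7RqTn8vnHBGlkBbQTajnNZDms7ny6XjW3SruU6ye44aCTAW8cLEy8JYBBYvll9BzVZq8+fYBJZaVJA20n1CQQ1LG3EDVcsc1IOiZn1Vm3OcmYSmlYOhoKDENDqKp7GFi5lzd2a8XsWUYmiqZClv1/u1JpVFiS48tHBlQV1qw5m1PKjbp6Es6t2vCA9EbMnZ1evo4NXlz4zWnjKNYmAjSRlg7Z65JnkKGGQIz5uNXYFxa31sh5N+gktZZoqog7K6roaomKJsk4JZaDxkTlSz6PfUQzaHKzhwz5eaRJ6TXKKM2ULQMmLA772qJQ4XETIBGzIBMCYDLxoESyQPe+2qLRtLkXpb797cMIKvs9N6YmuDgXV9fWFfcqOPcK6FR208dq5UxaXIlWObd0x9QdCb9O7SMjZcRl+HlFVazdOQNrzJZhdnaqk2y1tz1ILh3sneOTmJidrat+L00PD3mDKjRSBik9GpuN3cvUXHws18S2Bgd25sgnFxop9vl2BQeKPNaNjKQ7Z3Vktns+rmM2za686xZlF9HThOsX5owdeXLhBiqhpqcr9yT698eZuvxqS7qaHXise1V3BBYWo5VB9AJzpHx+mbFV8yymTI4Y+wlmdJSXdXe7OcgHOjj6x5W8WGTRIYOBkI1fD2LEiWjSI2W+Mp3oWpEjhcvICD4tWKBhotvsPZzsvcf4/FfzFZqbl2iZBkjJ1Vs0qxW0KTSSnKnLLq0uzSkmngKQoepqde8Nvbba3TaIOdd4CzkNG8MQIKsh5z2OjzRSQHbh4lTMdUfNt5kzto0MMoK1979s7RKn4lAzAMvsdwRA0so8Z/m6iJq4SRiZ+ylm2/M0hhP56DWjdn1PKvLwQfaLZkbKN3x9+OcVNhZ0dFXVgaXwYJw+n4oOXgMHtHqN/cQ2is5u3DOS9fk1OS4MGnBzM4sYWj9crpssLpASYyj11PsMuac3+BsYV8nphxR31fkFKoR1xvcM5/TwMmbHO+gcHNuZS0v9KWb0FWXk+VpajRjOXAK01Pw32TvGObsWlWWz5q6OarGydao3pw1K6fNpWVIEY8km1U7OOwGAQvpNSmiLCGcGmFhq92yI/BulmiSnY+SId4c0JnTYGxlMHEUlKau7NkmMtzsaHbVpW/iH60ypW4WYOsLEx4j7hb"/>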